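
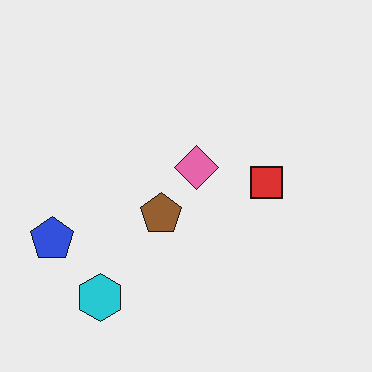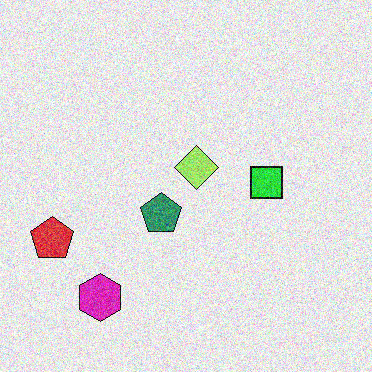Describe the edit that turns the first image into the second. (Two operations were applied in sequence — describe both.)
This is the original image degraded with moderate additive noise, then hue-shifted through roughly a third of the color wheel.

Random speckle covers the whole image, including the flat background. Every shape's color has rotated by the same amount around the hue wheel — a uniform hue shift.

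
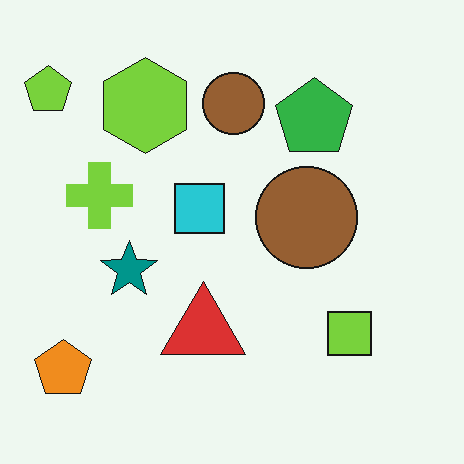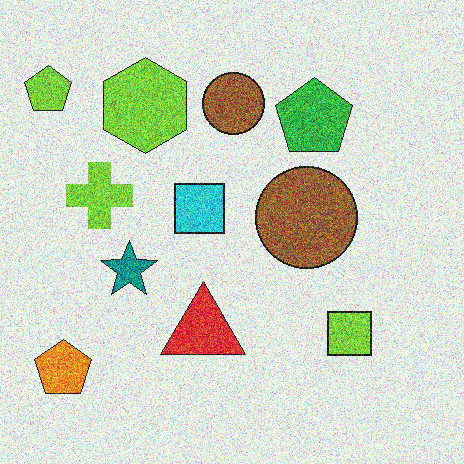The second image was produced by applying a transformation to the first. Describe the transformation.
It was degraded with strong gaussian noise.

Random speckle covers the whole image, including the flat background.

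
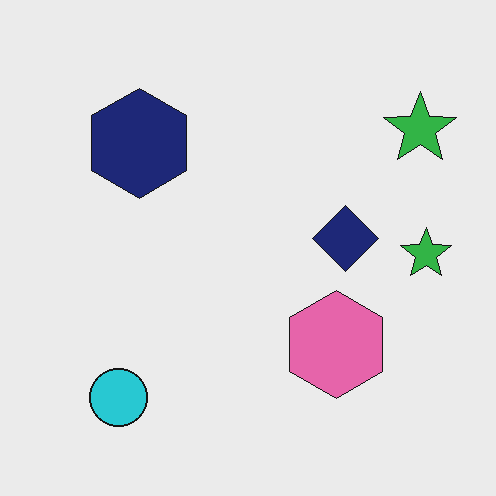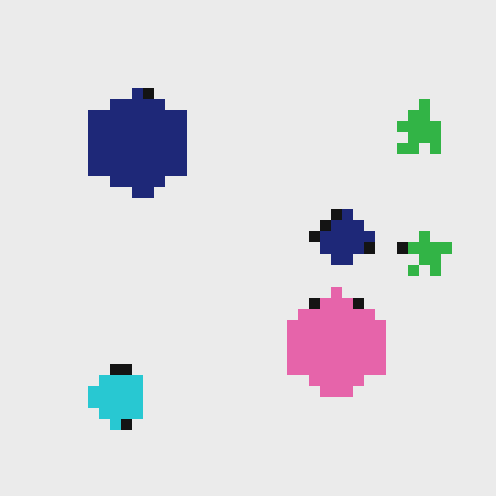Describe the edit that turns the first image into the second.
Coarsely pixelated.

Shapes are reduced to large square blocks; fine edges and outlines are lost — a downscale-then-upscale (mosaic) effect.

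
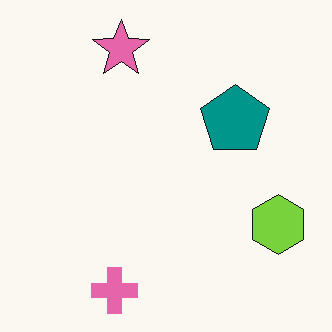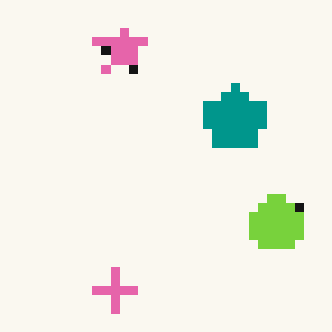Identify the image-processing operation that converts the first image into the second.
The transformation is: heavily pixelated into large blocks.

Shapes are reduced to large square blocks; fine edges and outlines are lost — a downscale-then-upscale (mosaic) effect.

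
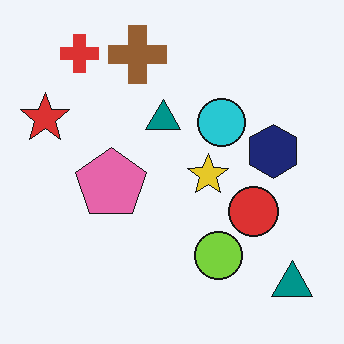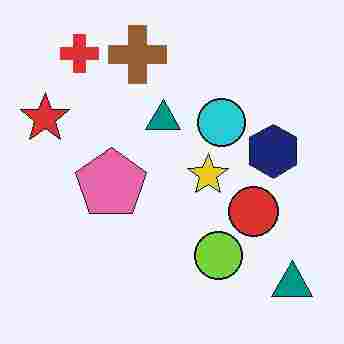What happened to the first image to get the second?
Heavily JPEG-compressed with obvious blocking artifacts.

Blocky 8×8 compression artifacts appear around shape edges and the flat background shows ringing — characteristic JPEG degradation.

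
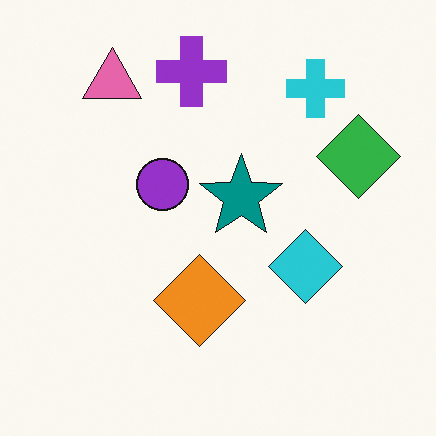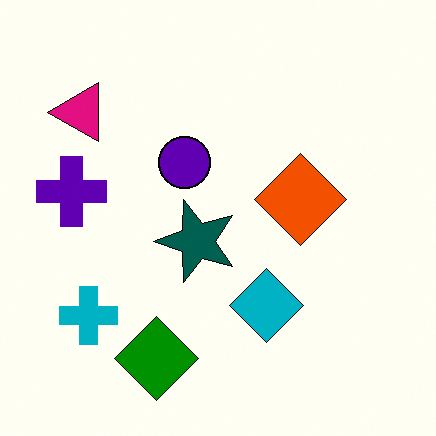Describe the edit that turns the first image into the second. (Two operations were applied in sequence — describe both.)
It was given much higher contrast, then transposed (reflected across the top-left ↔ bottom-right diagonal).

Tones are pushed away from mid-grey across the whole image — a global contrast change. Shapes have swapped their row and column positions — what was in the top-right is now in the bottom-left — a diagonal reflection.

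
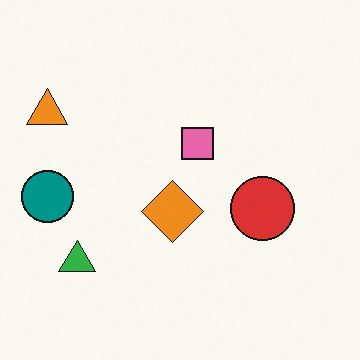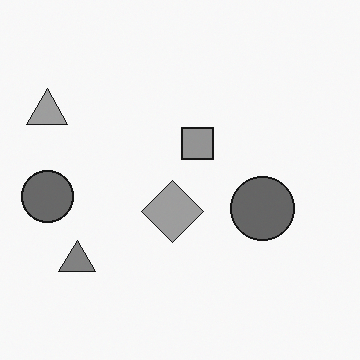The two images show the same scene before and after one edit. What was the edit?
The image was converted to grayscale.

All color is removed — every shape is now a shade of grey.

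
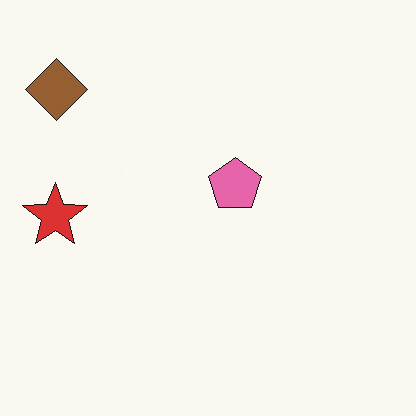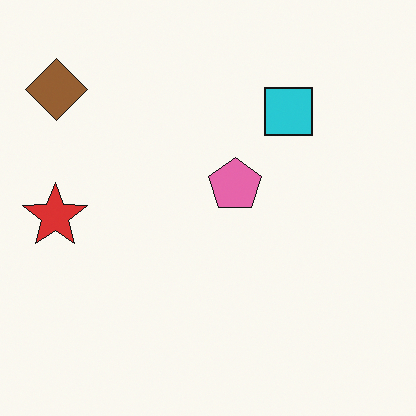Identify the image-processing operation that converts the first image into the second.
The transformation is: overlaid with an additional cyan square.

A cyan square appears in the second image that is absent from the first.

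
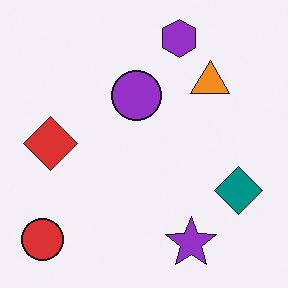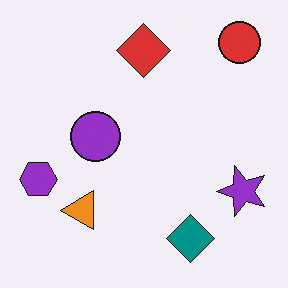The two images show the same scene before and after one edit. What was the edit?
The transformation is: transposed (reflected across the top-left ↔ bottom-right diagonal).

Shapes have swapped their row and column positions — what was in the top-right is now in the bottom-left — a diagonal reflection.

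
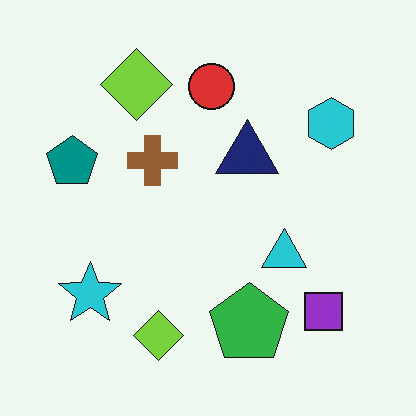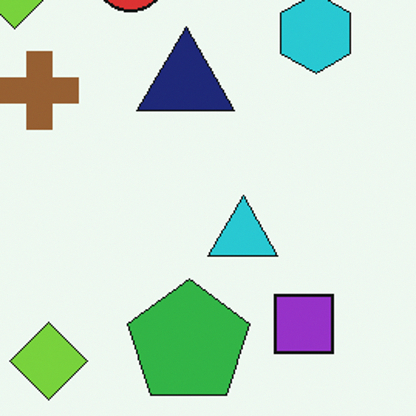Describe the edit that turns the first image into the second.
It was cropped to a modestly smaller region and rescaled.

The visible shapes are larger and the field of view is narrower; shapes near the original edges may be partly or wholly outside the frame — a crop-and-rescale.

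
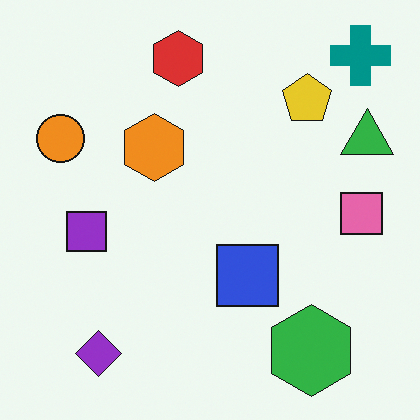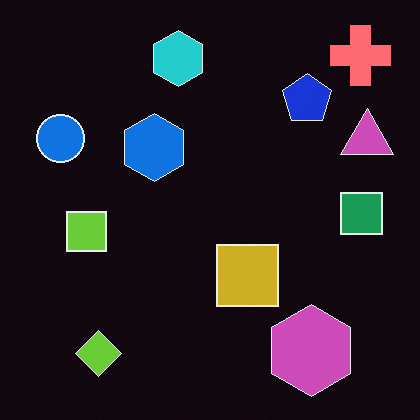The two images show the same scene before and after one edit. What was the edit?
The second image is the first color-inverted (negative).

The light background has become dark and every shape's color is its complement — a photographic negative.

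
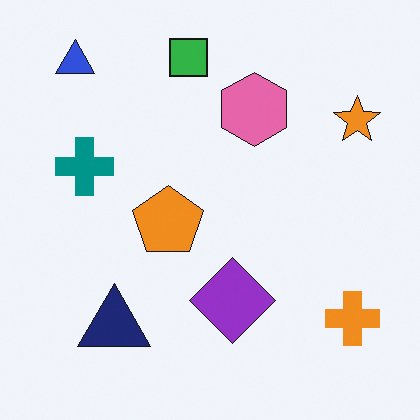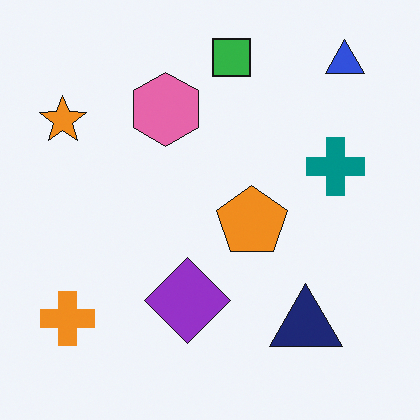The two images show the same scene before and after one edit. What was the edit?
Flipped horizontally (left ↔ right).

The orange star is in the top-right of the first image and the top-left of the second — shapes on opposite sides of the vertical midline have swapped in a mirror flip.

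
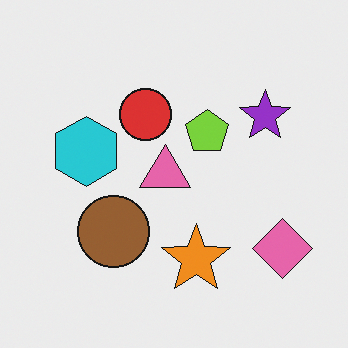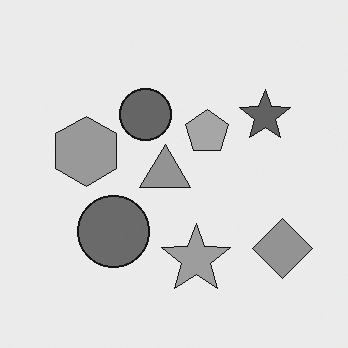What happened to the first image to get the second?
Converted to grayscale.

All color is removed — every shape is now a shade of grey.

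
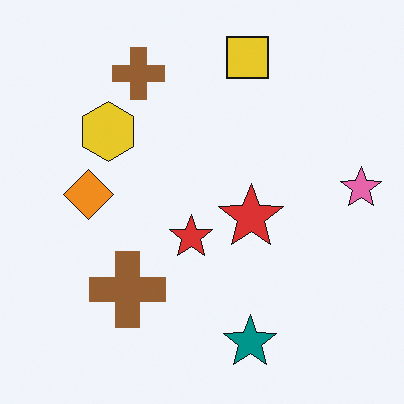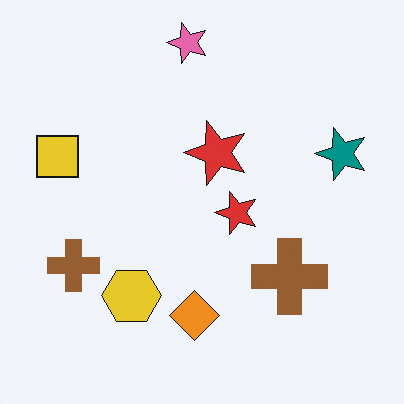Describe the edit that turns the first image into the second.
Rotated 90° counter-clockwise.

The pink star sits in the right of the first image and the top of the second — consistent with a whole-image 90° counter-clockwise rotation.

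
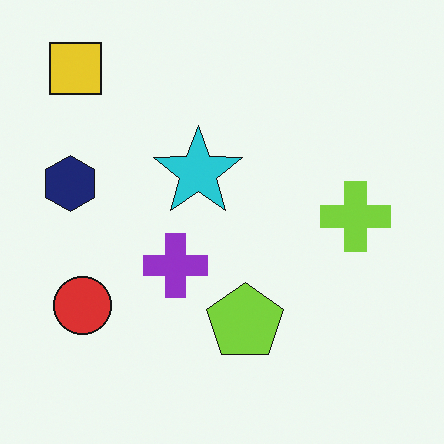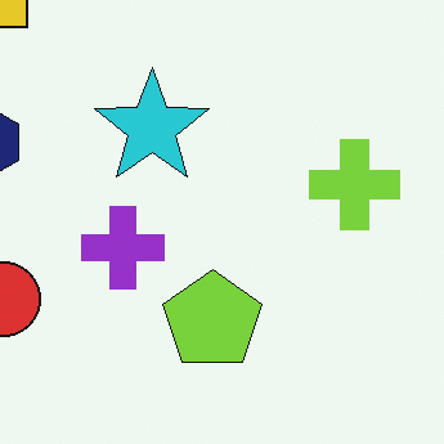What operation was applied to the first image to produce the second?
This is the original image cropped slightly and scaled back up.

The visible shapes are larger and the field of view is narrower; shapes near the original edges may be partly or wholly outside the frame — a crop-and-rescale.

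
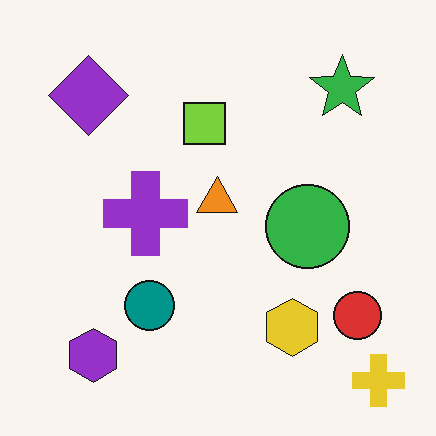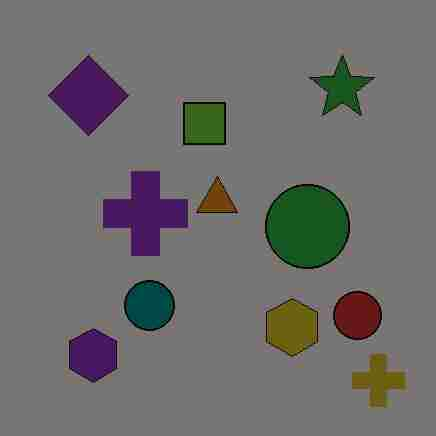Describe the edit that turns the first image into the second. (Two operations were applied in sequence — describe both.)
This is the original image substantially darkened, then degraded with heavy JPEG compression.

Every pixel — background and shapes alike — is uniformly darkened. Blocky 8×8 compression artifacts appear around shape edges and the flat background shows ringing — characteristic JPEG degradation.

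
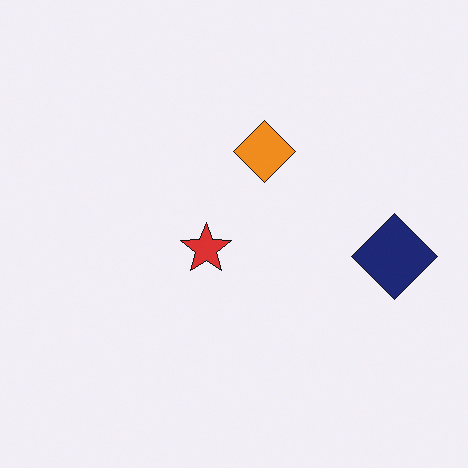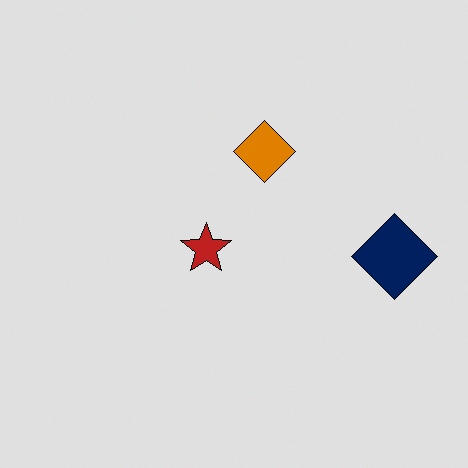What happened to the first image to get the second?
This is the original image moderately posterized.

Each flat color has snapped to a coarser quantized level — most visibly, the near-white background has dropped to a flat grey.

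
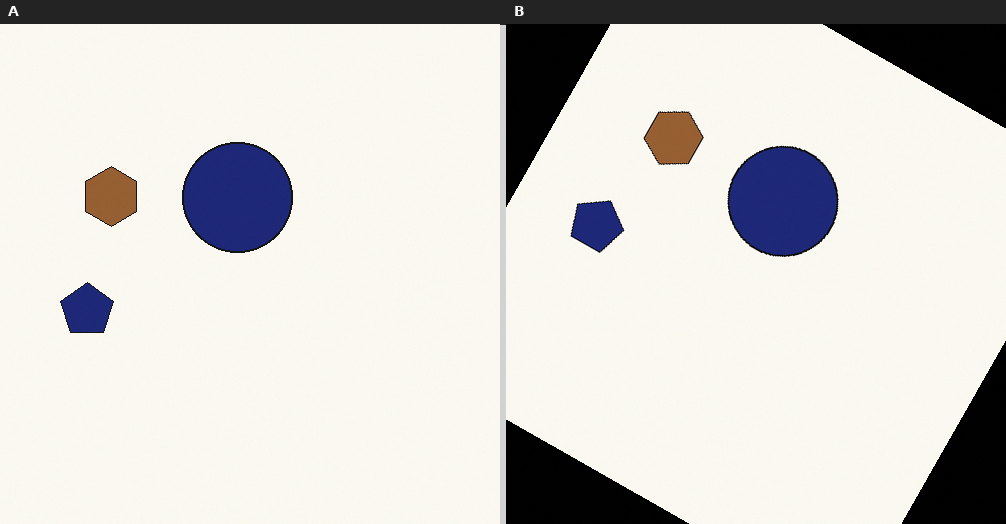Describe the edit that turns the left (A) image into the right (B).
This is the original image rotated clockwise by a moderate amount.

Every shape is tilted by the same angle and the image corners show triangular fill wedges — a whole-image rotation by a non-right angle.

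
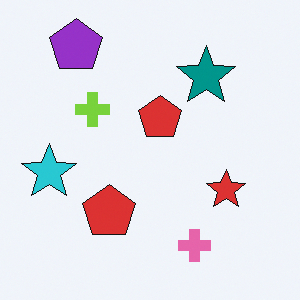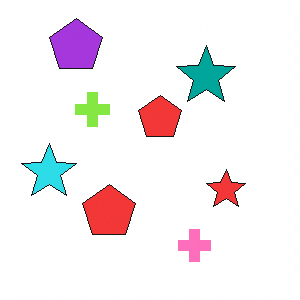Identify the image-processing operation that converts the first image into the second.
The second image is the first brightened a little.

Every pixel — background and shapes alike — is uniformly brightened.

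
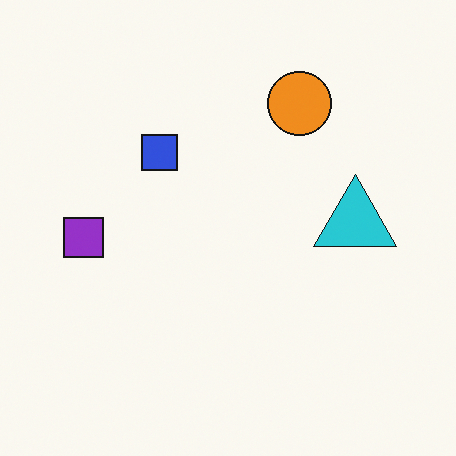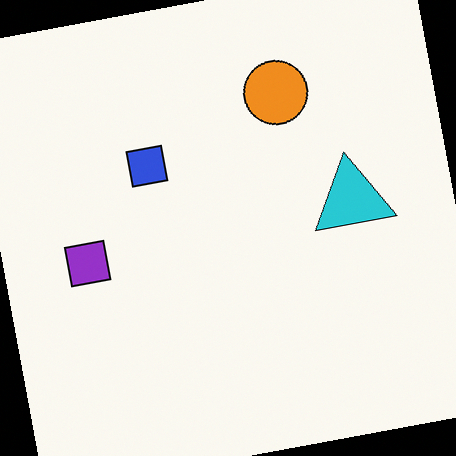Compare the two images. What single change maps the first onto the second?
Rotated counter-clockwise by a slight angle.

Every shape is tilted by the same angle and the image corners show triangular fill wedges — a whole-image rotation by a non-right angle.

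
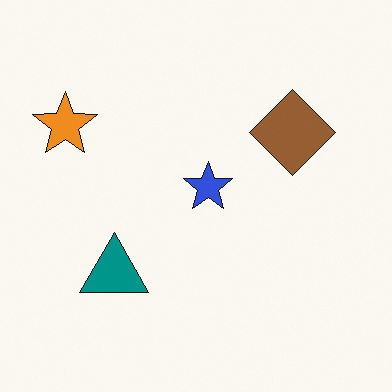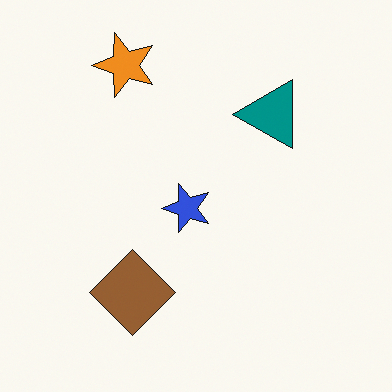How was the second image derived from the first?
The image was transposed (reflected across the top-left ↔ bottom-right diagonal).

Shapes have swapped their row and column positions — what was in the top-right is now in the bottom-left — a diagonal reflection.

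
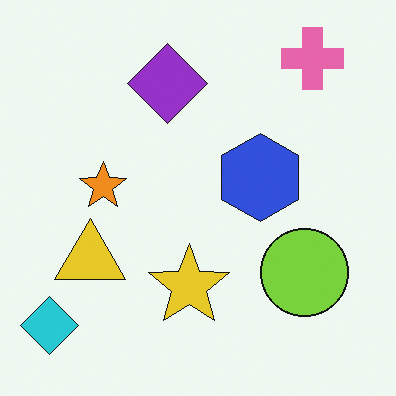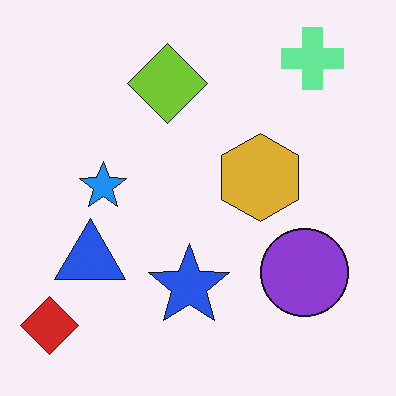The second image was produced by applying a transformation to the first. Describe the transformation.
This is the original image hue-shifted through roughly half the color wheel.

Every shape's color has rotated by the same amount around the hue wheel — a uniform hue shift.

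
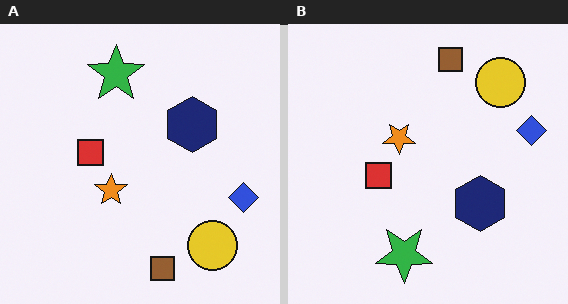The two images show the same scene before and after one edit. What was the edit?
The right (B) image is the left (A) flipped vertically (top ↔ bottom).

The brown square is in the bottom of the left (A) image and the top of the right (B) — shapes on opposite sides of the horizontal midline have swapped in a mirror flip.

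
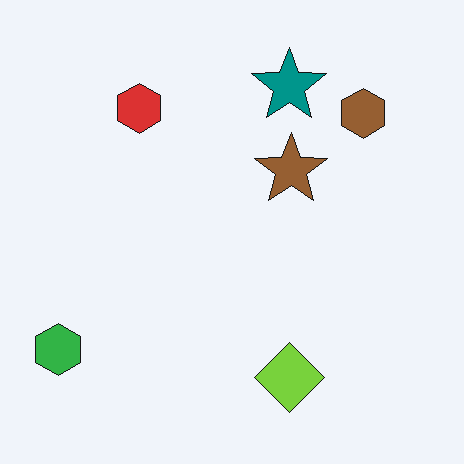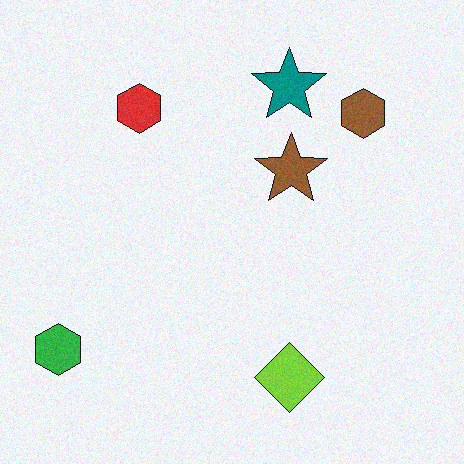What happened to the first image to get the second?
This is the original image degraded with a light layer of grain.

Random speckle covers the whole image, including the flat background.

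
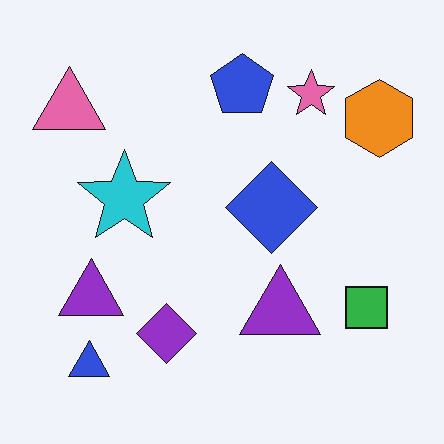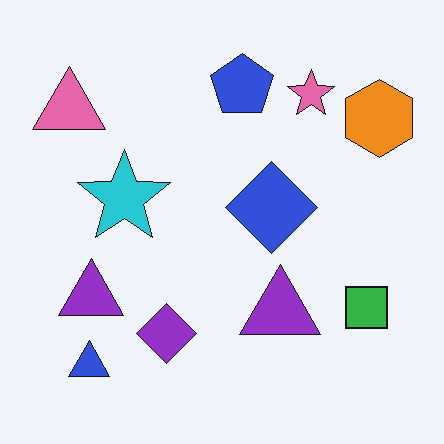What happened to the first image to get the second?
The second image is the first given moderate JPEG compression.

Blocky 8×8 compression artifacts appear around shape edges and the flat background shows ringing — characteristic JPEG degradation.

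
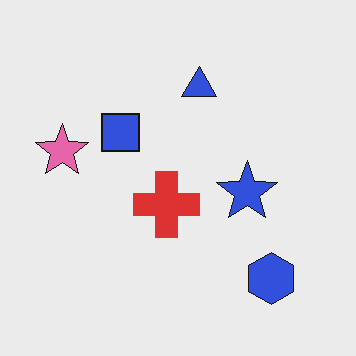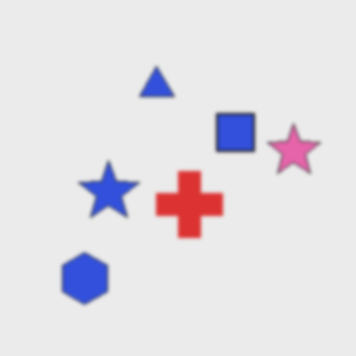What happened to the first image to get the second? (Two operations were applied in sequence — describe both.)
The second image is the first given a subtle gaussian blur, then flipped horizontally (left ↔ right).

Shape edges and outlines are uniformly softened across the whole image. The pink star is in the left of the first image and the right of the second — shapes on opposite sides of the vertical midline have swapped in a mirror flip.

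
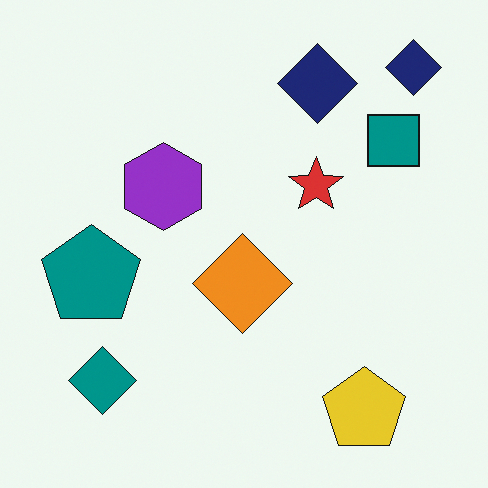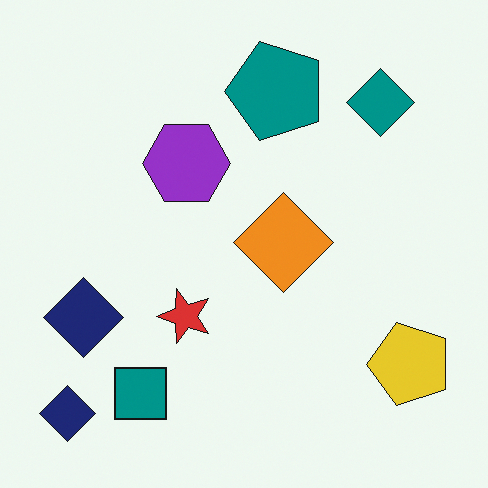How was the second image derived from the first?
The transformation is: transposed (reflected across the top-left ↔ bottom-right diagonal).

Shapes have swapped their row and column positions — what was in the top-right is now in the bottom-left — a diagonal reflection.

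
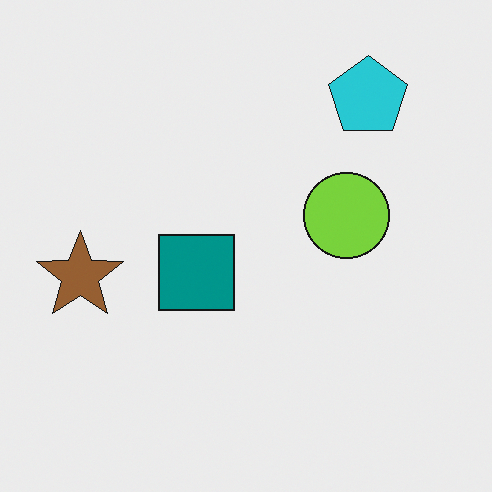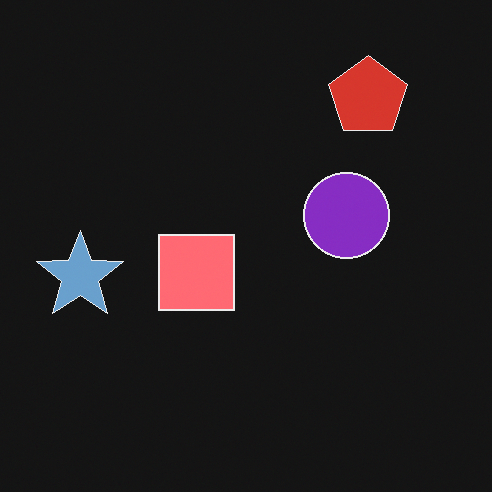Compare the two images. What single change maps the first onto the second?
The second image is the first color-inverted (negative).

The light background has become dark and every shape's color is its complement — a photographic negative.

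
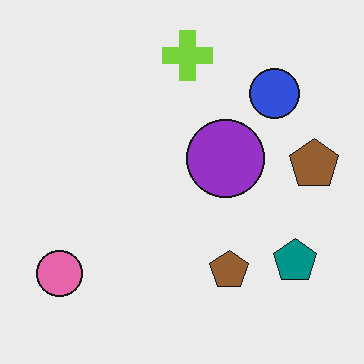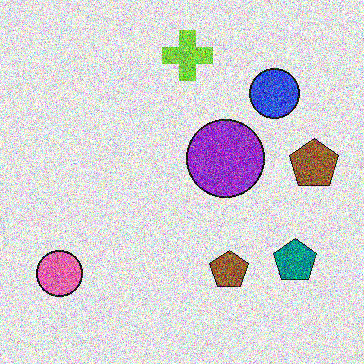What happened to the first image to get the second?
This is the original image degraded with strong gaussian noise.

Random speckle covers the whole image, including the flat background.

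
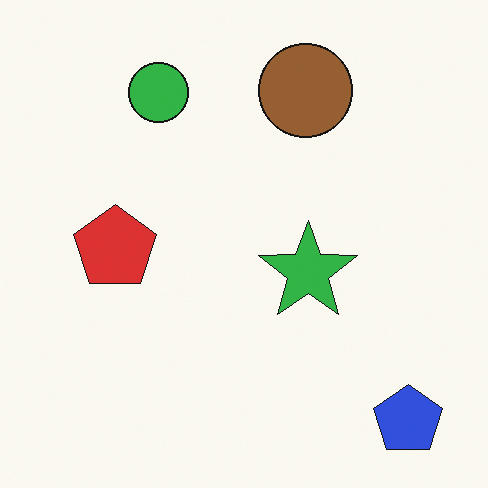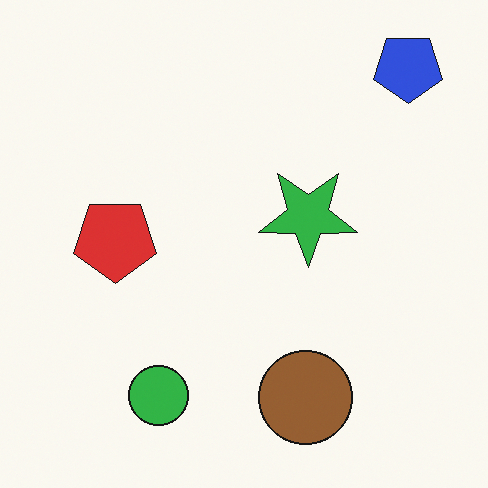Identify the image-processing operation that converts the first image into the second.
It was flipped vertically (top ↔ bottom).

The blue pentagon is in the bottom-right of the first image and the top-right of the second — shapes on opposite sides of the horizontal midline have swapped in a mirror flip.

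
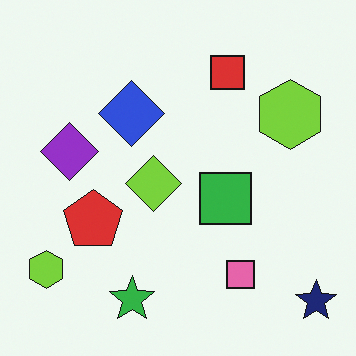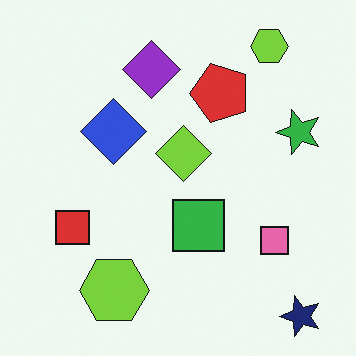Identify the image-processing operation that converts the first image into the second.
The image was transposed (reflected across the top-left ↔ bottom-right diagonal).

Shapes have swapped their row and column positions — what was in the top-right is now in the bottom-left — a diagonal reflection.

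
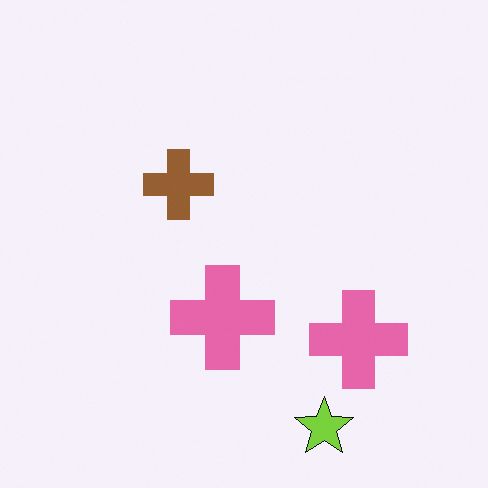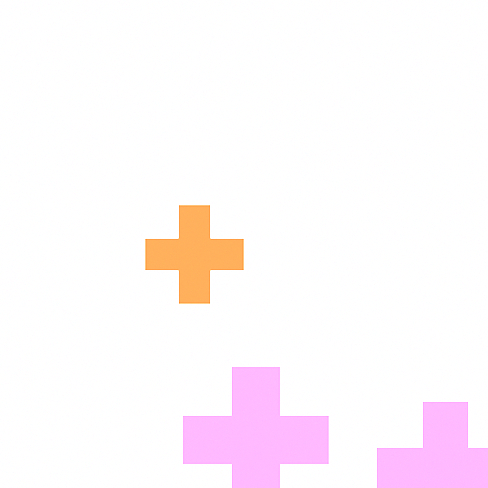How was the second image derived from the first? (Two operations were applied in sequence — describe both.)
Cropped slightly and scaled back up, then substantially brightened.

The visible shapes are larger and the field of view is narrower; shapes near the original edges may be partly or wholly outside the frame — a crop-and-rescale. Every pixel — background and shapes alike — is uniformly brightened.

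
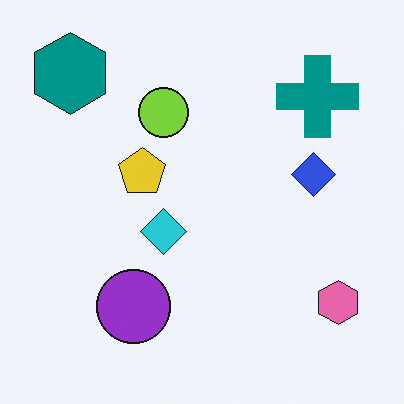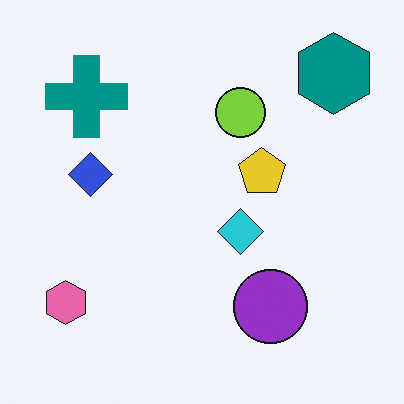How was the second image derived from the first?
The transformation is: flipped horizontally (left ↔ right).

The pink hexagon is in the bottom-right of the first image and the bottom-left of the second — shapes on opposite sides of the vertical midline have swapped in a mirror flip.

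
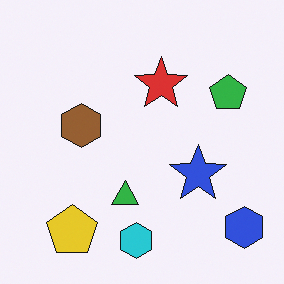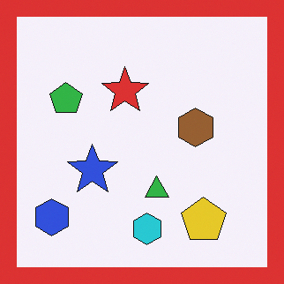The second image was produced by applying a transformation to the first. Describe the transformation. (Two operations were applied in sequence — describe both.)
This is the original image flipped horizontally (left ↔ right), then framed with a red border.

The blue hexagon is in the bottom-right of the first image and the bottom-left of the second — shapes on opposite sides of the vertical midline have swapped in a mirror flip. A solid red frame runs around the edge of the second image, with the content slightly shrunk inside it.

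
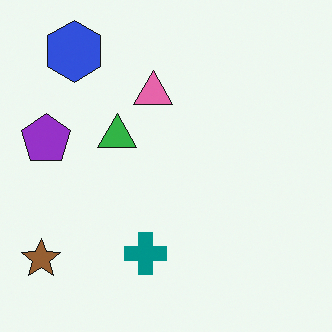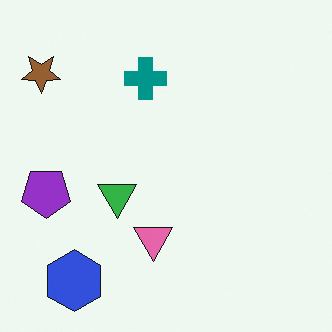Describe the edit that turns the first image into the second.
The image was flipped vertically (top ↔ bottom).

The blue hexagon is in the top-left of the first image and the bottom-left of the second — shapes on opposite sides of the horizontal midline have swapped in a mirror flip.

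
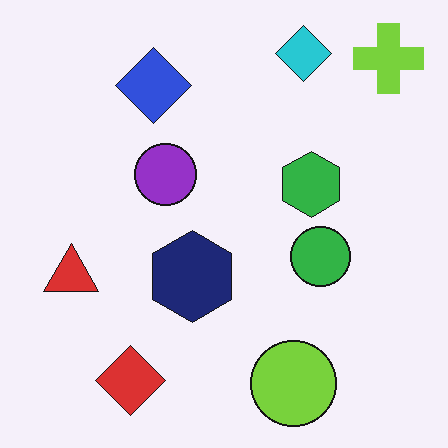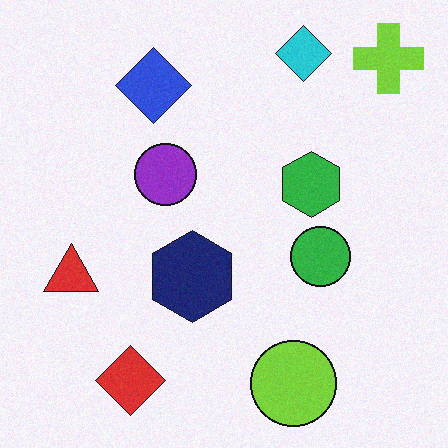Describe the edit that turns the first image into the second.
It was degraded with subtle gaussian noise.

Random speckle covers the whole image, including the flat background.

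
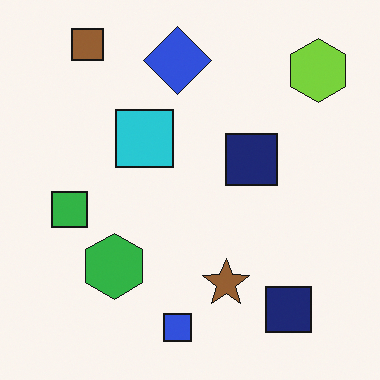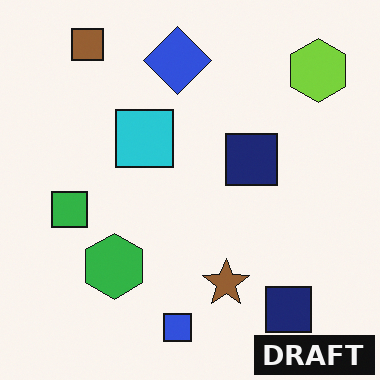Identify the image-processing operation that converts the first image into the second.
The transformation is: watermarked with the text "DRAFT" in the lower-right corner.

A dark label reading "DRAFT" appears in the lower-right corner.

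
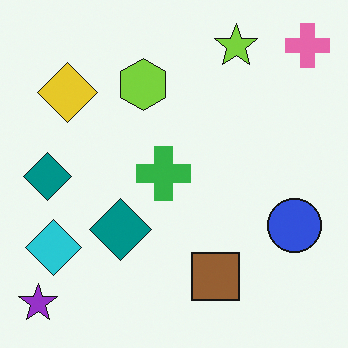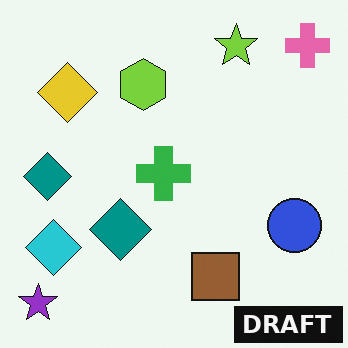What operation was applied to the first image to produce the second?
The transformation is: watermarked with the text "DRAFT" in the lower-right corner.

A dark label reading "DRAFT" appears in the lower-right corner.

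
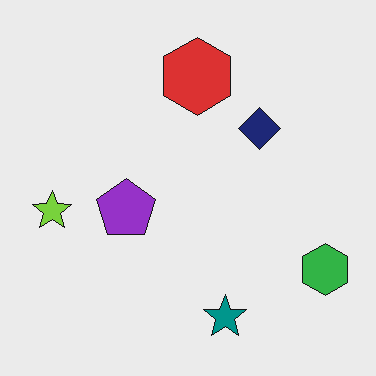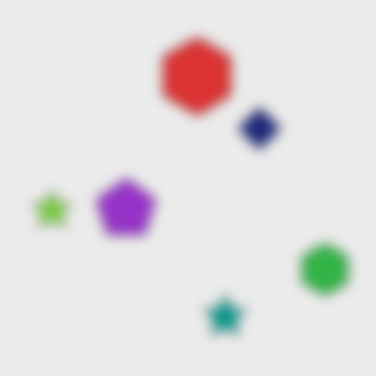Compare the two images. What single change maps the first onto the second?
Heavily blurred.

Shape edges and outlines are uniformly softened across the whole image.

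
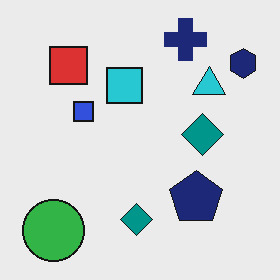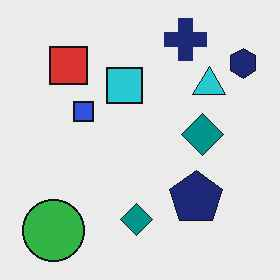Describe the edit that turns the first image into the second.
The image was JPEG-compressed with visible artifacts.

Blocky 8×8 compression artifacts appear around shape edges and the flat background shows ringing — characteristic JPEG degradation.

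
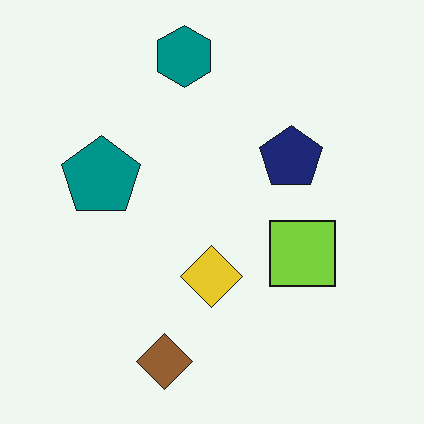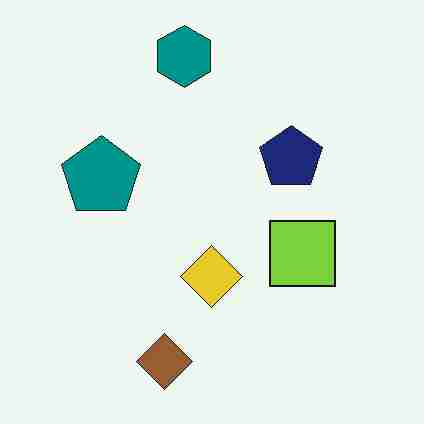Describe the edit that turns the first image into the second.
The transformation is: degraded with heavy JPEG compression.

Blocky 8×8 compression artifacts appear around shape edges and the flat background shows ringing — characteristic JPEG degradation.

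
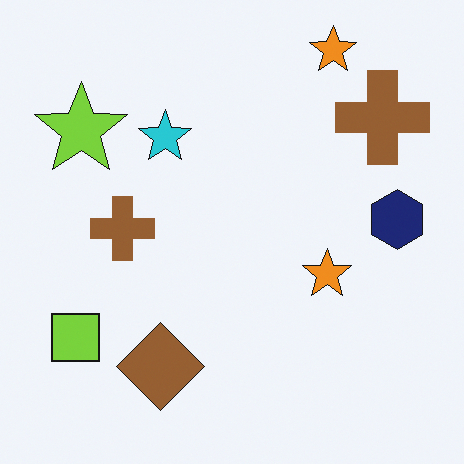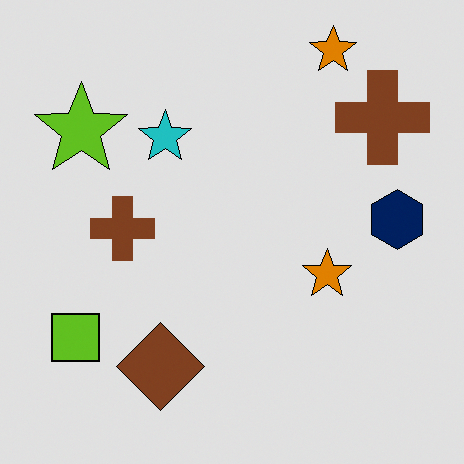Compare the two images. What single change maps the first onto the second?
It was posterized to a reduced palette.

Each flat color has snapped to a coarser quantized level — most visibly, the near-white background has dropped to a flat grey.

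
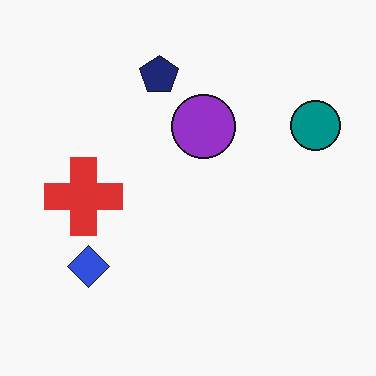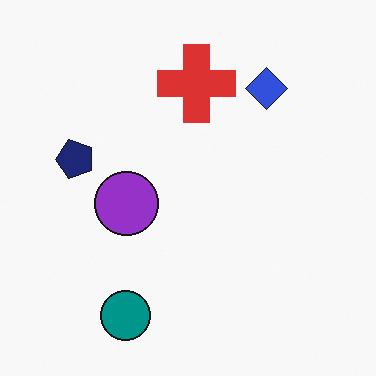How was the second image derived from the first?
It was transposed (reflected across the top-left ↔ bottom-right diagonal).

Shapes have swapped their row and column positions — what was in the top-right is now in the bottom-left — a diagonal reflection.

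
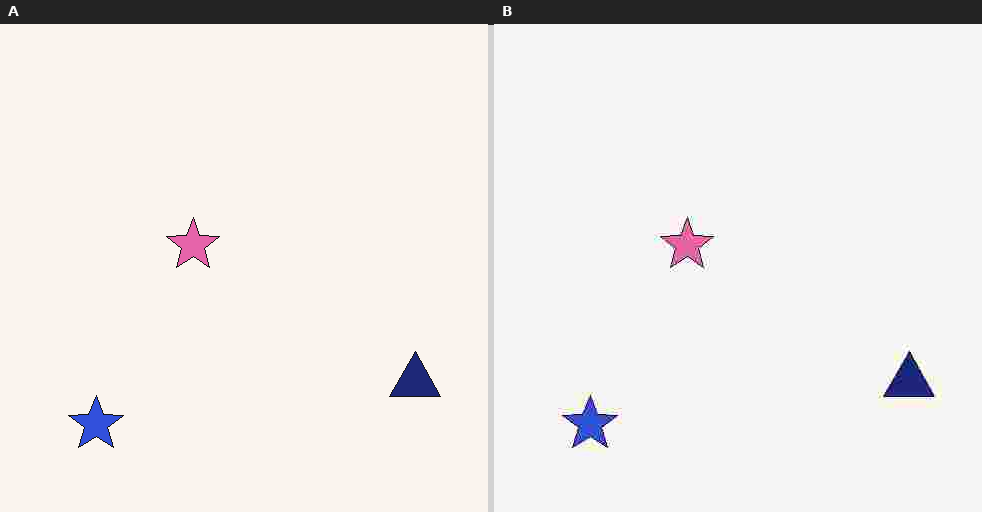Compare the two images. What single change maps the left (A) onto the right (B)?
The image was degraded with heavy JPEG compression.

Blocky 8×8 compression artifacts appear around shape edges and the flat background shows ringing — characteristic JPEG degradation.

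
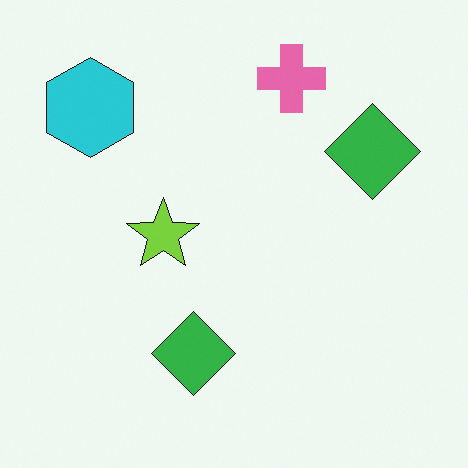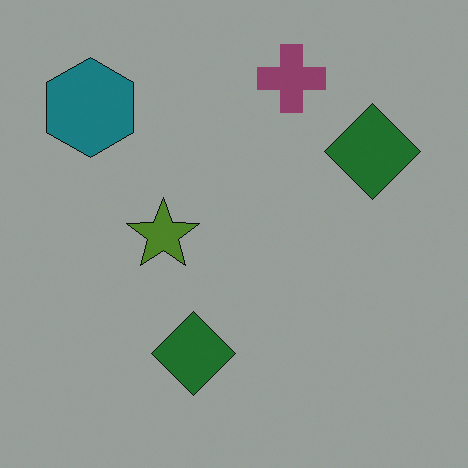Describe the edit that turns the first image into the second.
This is the original image noticeably darkened.

Every pixel — background and shapes alike — is uniformly darkened.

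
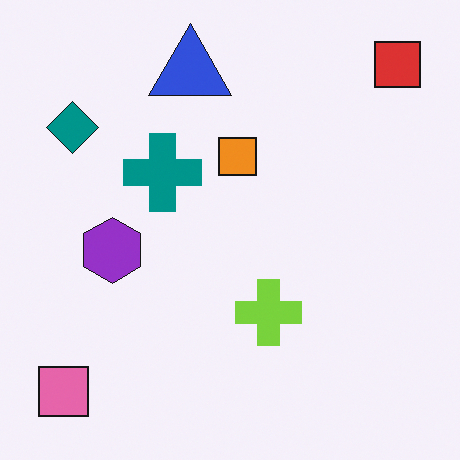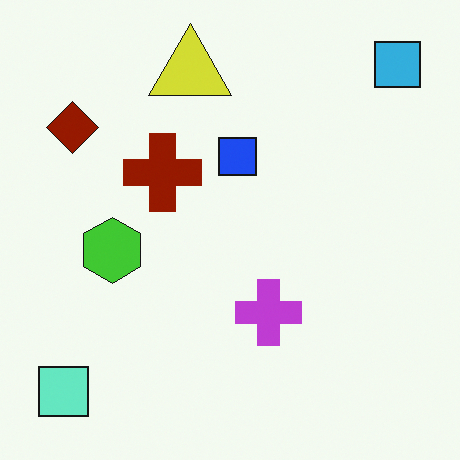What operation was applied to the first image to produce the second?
It was hue-shifted by a large amount.

Every shape's color has rotated by the same amount around the hue wheel — a uniform hue shift.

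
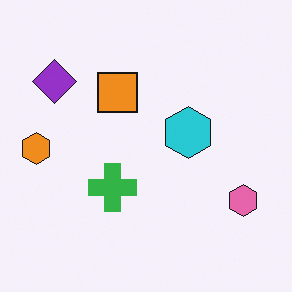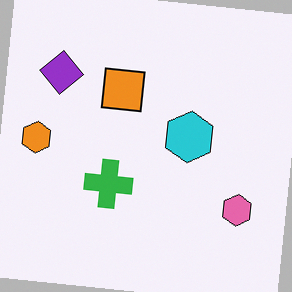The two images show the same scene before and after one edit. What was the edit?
This is the original image rotated clockwise by a small amount.

Every shape is tilted by the same angle and the image corners show triangular fill wedges — a whole-image rotation by a non-right angle.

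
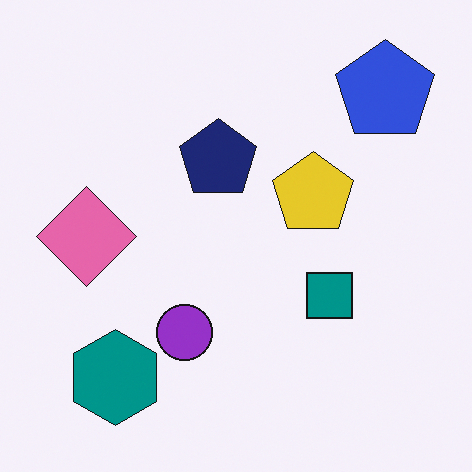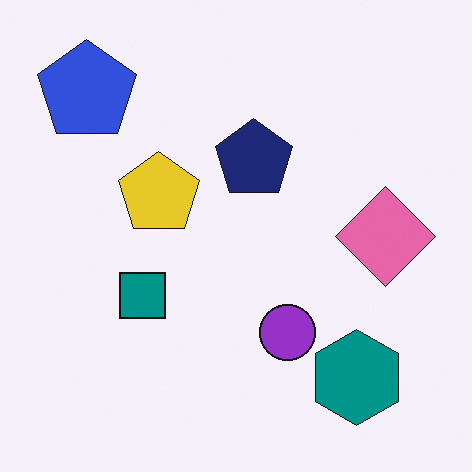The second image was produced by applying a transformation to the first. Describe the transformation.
The image was flipped horizontally (left ↔ right).

The pink diamond is in the left of the first image and the right of the second — shapes on opposite sides of the vertical midline have swapped in a mirror flip.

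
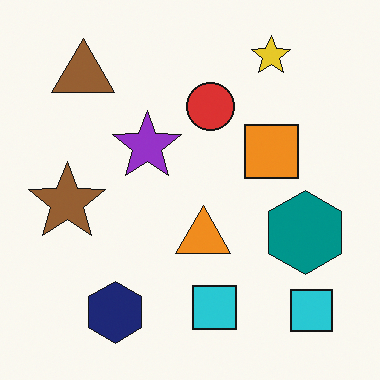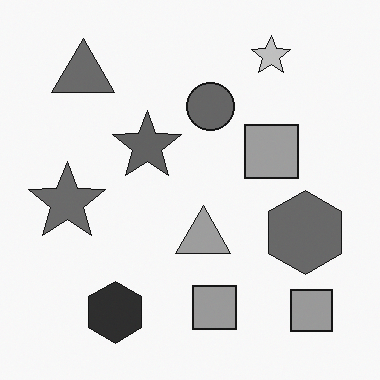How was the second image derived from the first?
The image was converted to grayscale.

All color is removed — every shape is now a shade of grey.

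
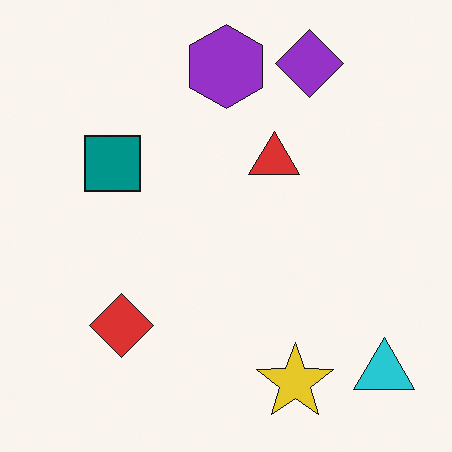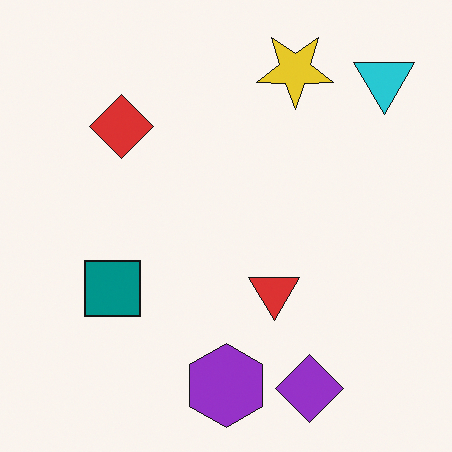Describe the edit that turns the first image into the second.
Flipped vertically (top ↔ bottom).

The purple diamond is in the top-right of the first image and the bottom-right of the second — shapes on opposite sides of the horizontal midline have swapped in a mirror flip.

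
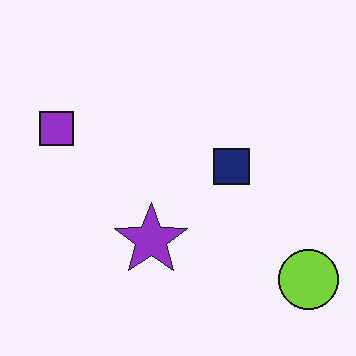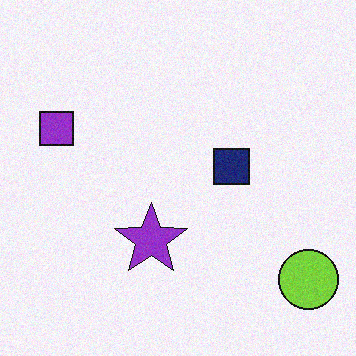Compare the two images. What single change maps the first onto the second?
This is the original image degraded with a light layer of grain.

Random speckle covers the whole image, including the flat background.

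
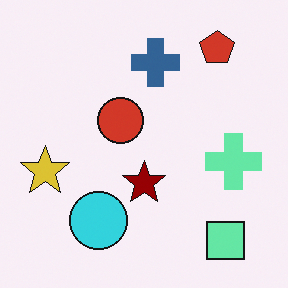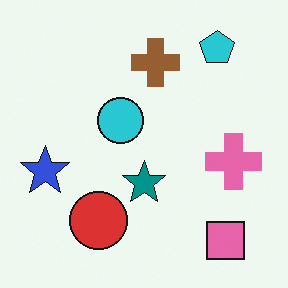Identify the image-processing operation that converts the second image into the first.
This is the original image hue-shifted through roughly half the color wheel.

Every shape's color has rotated by the same amount around the hue wheel — a uniform hue shift.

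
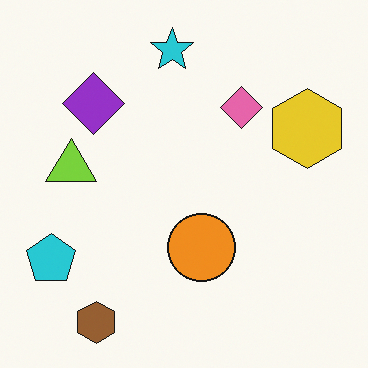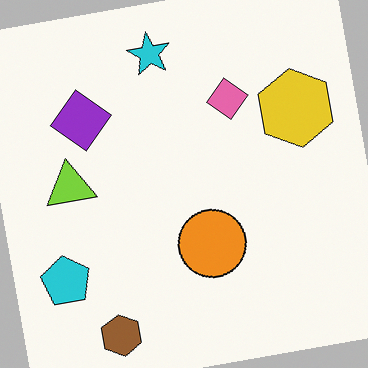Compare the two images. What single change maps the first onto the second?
It was rotated counter-clockwise by a few degrees.

Every shape is tilted by the same angle and the image corners show triangular fill wedges — a whole-image rotation by a non-right angle.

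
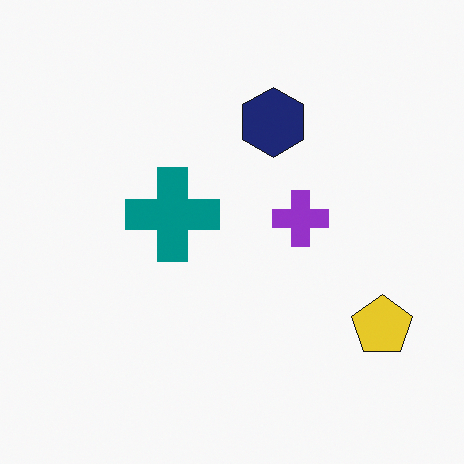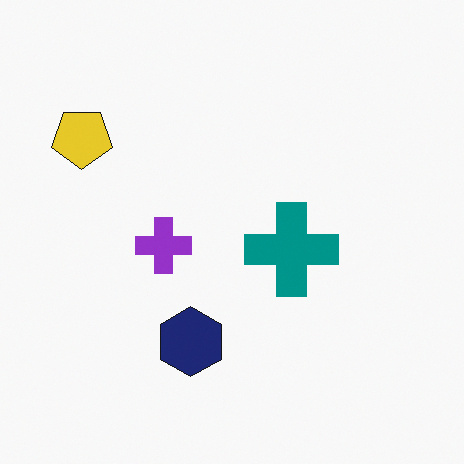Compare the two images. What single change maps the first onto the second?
Rotated 180°.

The yellow pentagon sits in the bottom-right of the first image and the top-left of the second — consistent with a whole-image 180° rotation.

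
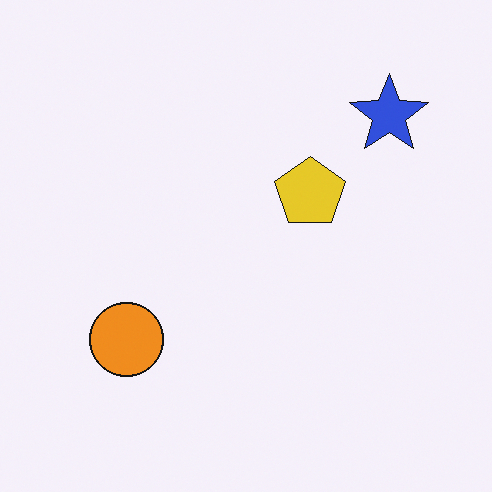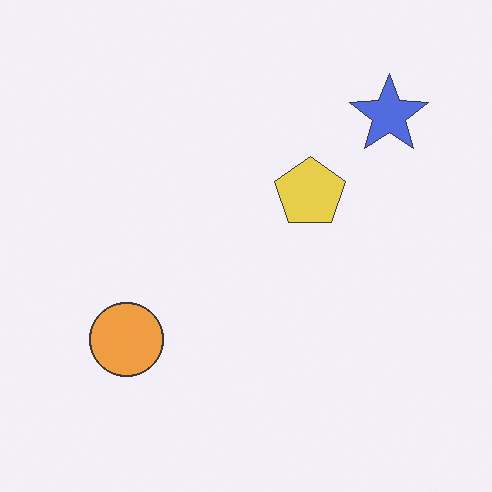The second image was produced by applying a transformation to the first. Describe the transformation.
The second image is the first given slightly reduced contrast.

Tones are pushed toward mid-grey across the whole image — a global contrast change.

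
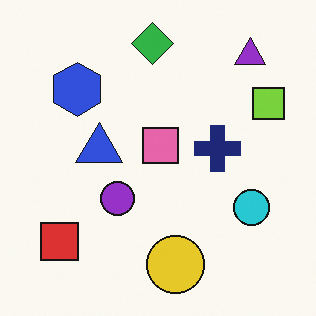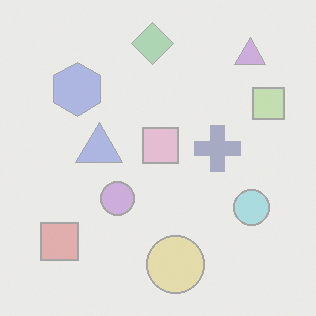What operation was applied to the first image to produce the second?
Washed out (contrast reduced).

Tones are pushed toward mid-grey across the whole image — a global contrast change.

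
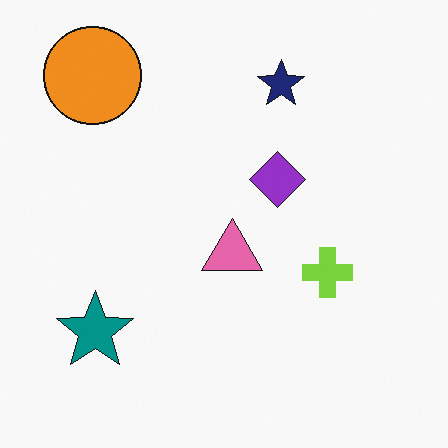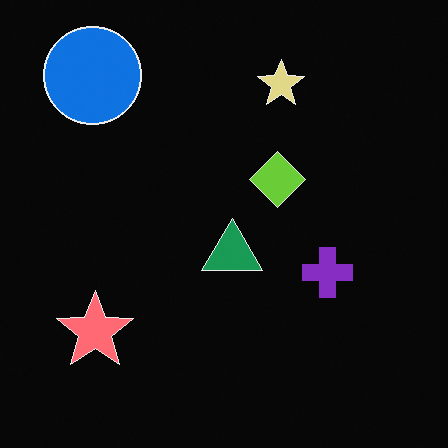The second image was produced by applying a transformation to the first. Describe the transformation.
The second image is the first color-inverted (negative).

The light background has become dark and every shape's color is its complement — a photographic negative.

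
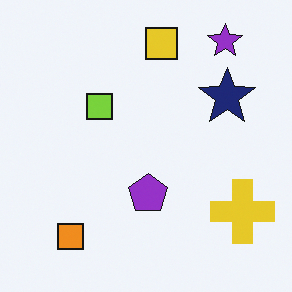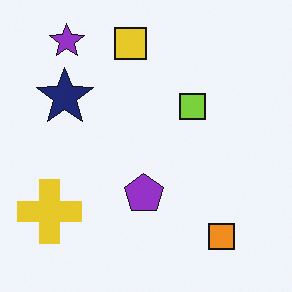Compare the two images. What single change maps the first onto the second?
The second image is the first flipped horizontally (left ↔ right).

The yellow cross is in the bottom-right of the first image and the bottom-left of the second — shapes on opposite sides of the vertical midline have swapped in a mirror flip.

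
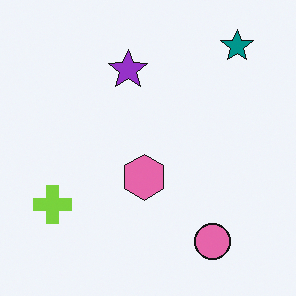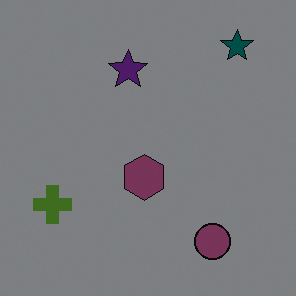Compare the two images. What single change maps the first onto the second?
The transformation is: noticeably darkened.

Every pixel — background and shapes alike — is uniformly darkened.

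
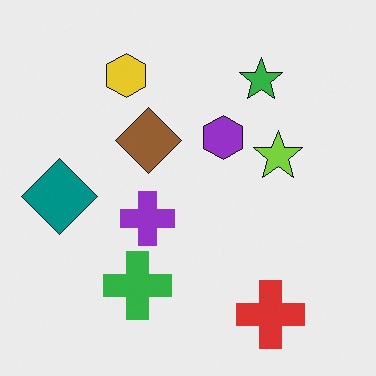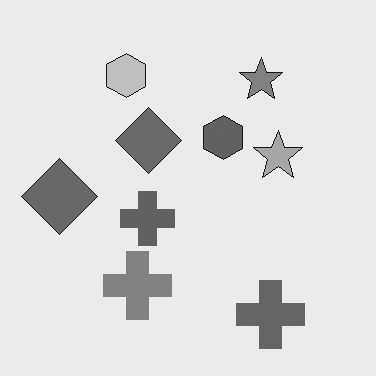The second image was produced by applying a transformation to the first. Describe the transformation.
Converted to grayscale.

All color is removed — every shape is now a shade of grey.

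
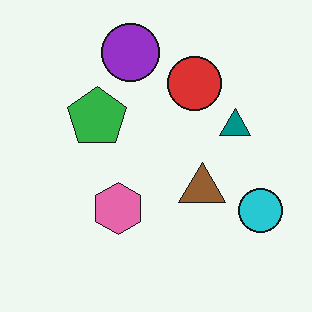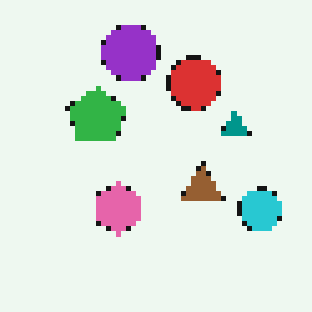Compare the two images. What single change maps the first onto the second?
It was lightly pixelated (a mild mosaic effect).

Shapes are reduced to large square blocks; fine edges and outlines are lost — a downscale-then-upscale (mosaic) effect.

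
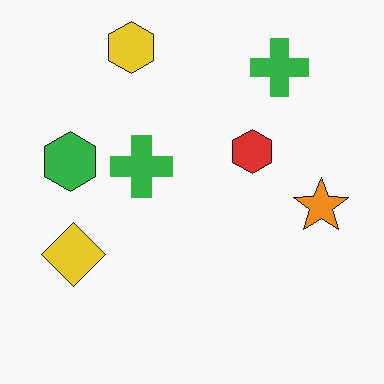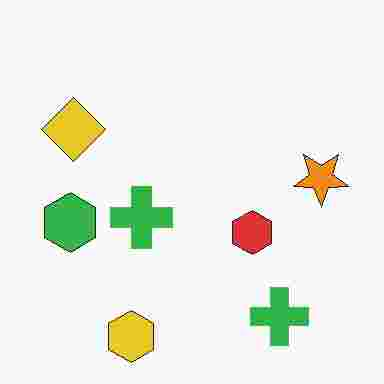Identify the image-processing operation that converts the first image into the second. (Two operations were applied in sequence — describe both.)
The transformation is: heavily JPEG-compressed with obvious blocking artifacts, then flipped vertically (top ↔ bottom).

Blocky 8×8 compression artifacts appear around shape edges and the flat background shows ringing — characteristic JPEG degradation. The yellow hexagon is in the top of the first image and the bottom of the second — shapes on opposite sides of the horizontal midline have swapped in a mirror flip.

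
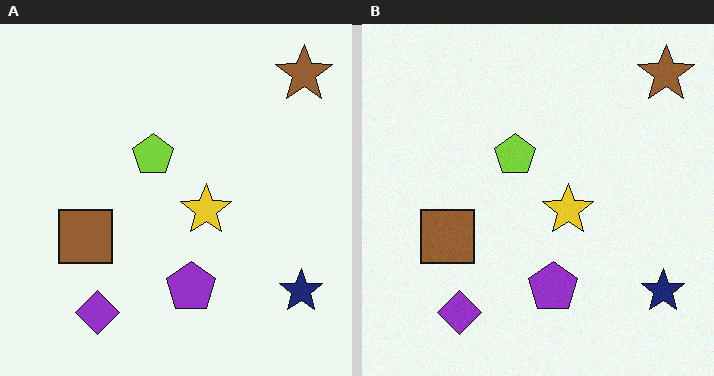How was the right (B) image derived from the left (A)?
The image was degraded with subtle gaussian noise.

Random speckle covers the whole image, including the flat background.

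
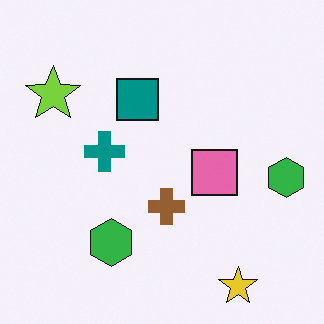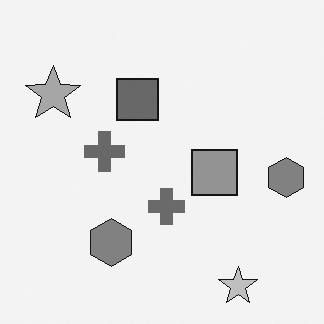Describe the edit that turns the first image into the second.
The transformation is: converted to grayscale.

All color is removed — every shape is now a shade of grey.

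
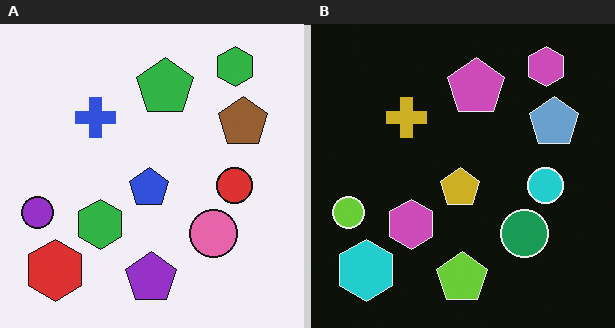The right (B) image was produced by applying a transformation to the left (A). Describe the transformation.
Color-inverted (negative).

The light background has become dark and every shape's color is its complement — a photographic negative.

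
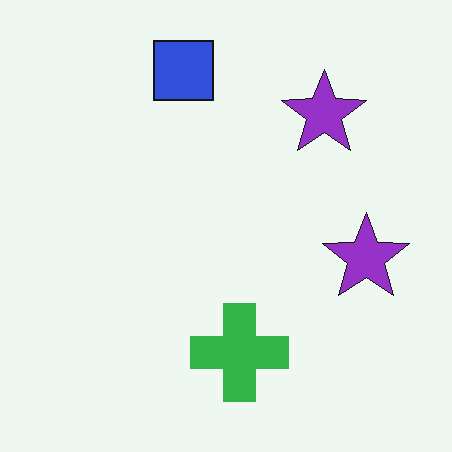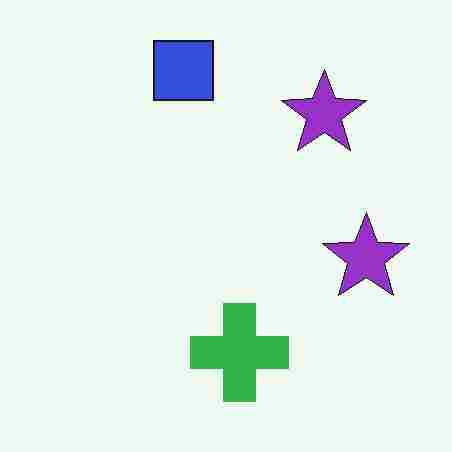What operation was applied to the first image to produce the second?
The second image is the first degraded with heavy JPEG compression.

Blocky 8×8 compression artifacts appear around shape edges and the flat background shows ringing — characteristic JPEG degradation.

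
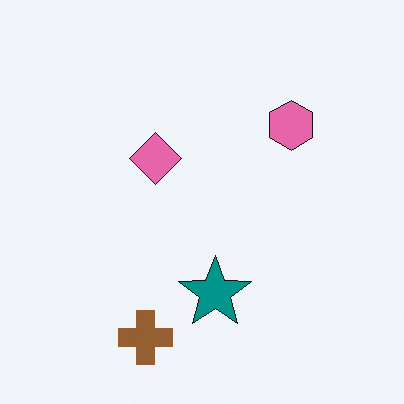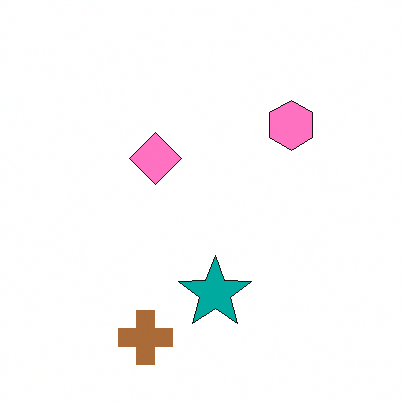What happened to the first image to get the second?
The transformation is: brightened a little.

Every pixel — background and shapes alike — is uniformly brightened.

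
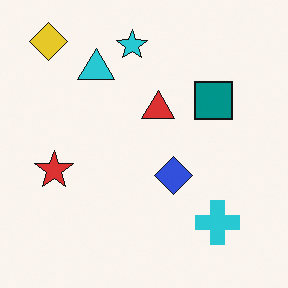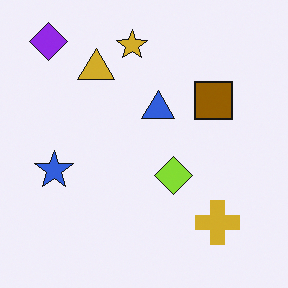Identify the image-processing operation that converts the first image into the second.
Hue-shifted through roughly half the color wheel.

Every shape's color has rotated by the same amount around the hue wheel — a uniform hue shift.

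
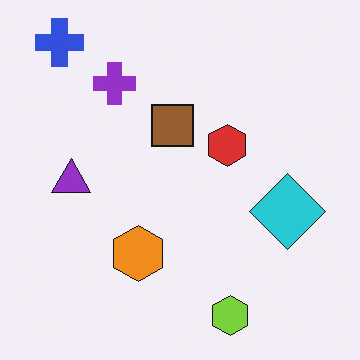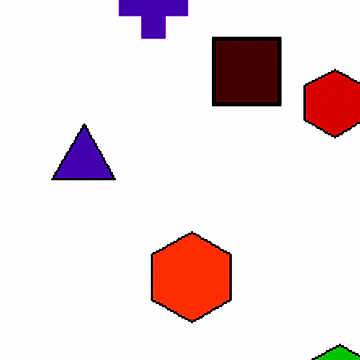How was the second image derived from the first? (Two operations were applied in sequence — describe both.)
The image was cropped to a modestly smaller region and rescaled, then given much higher contrast.

The visible shapes are larger and the field of view is narrower; shapes near the original edges may be partly or wholly outside the frame — a crop-and-rescale. Tones are pushed away from mid-grey across the whole image — a global contrast change.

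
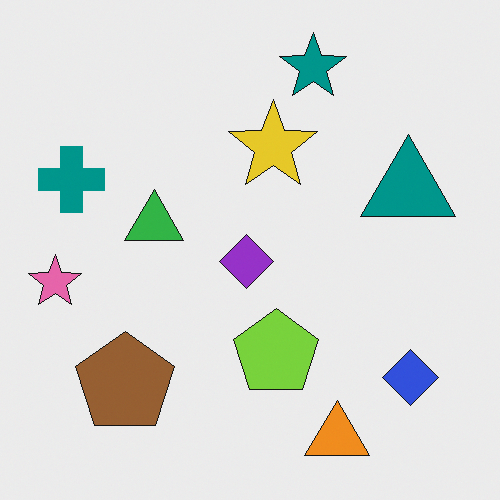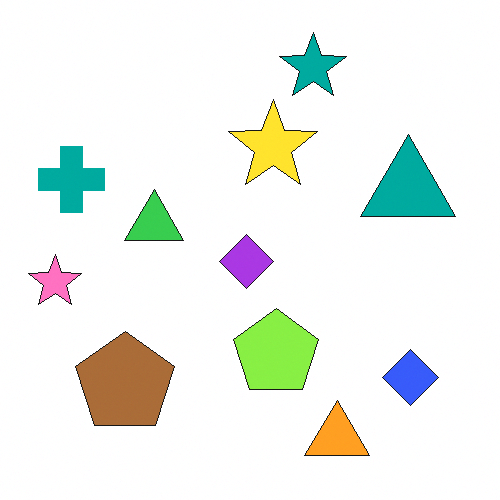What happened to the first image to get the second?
The second image is the first brightened a little.

Every pixel — background and shapes alike — is uniformly brightened.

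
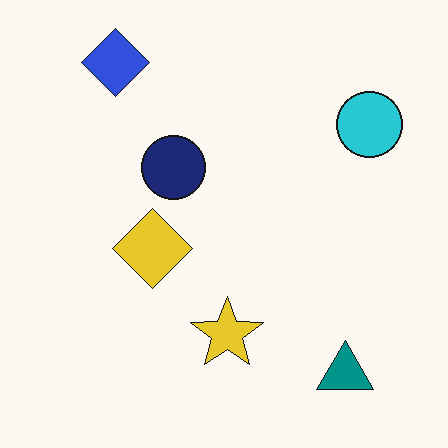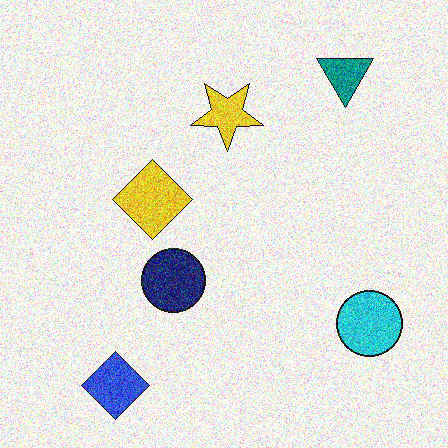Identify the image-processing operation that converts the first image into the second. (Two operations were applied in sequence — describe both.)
This is the original image degraded with strong gaussian noise, then flipped vertically (top ↔ bottom).

Random speckle covers the whole image, including the flat background. The blue diamond is in the top-left of the first image and the bottom-left of the second — shapes on opposite sides of the horizontal midline have swapped in a mirror flip.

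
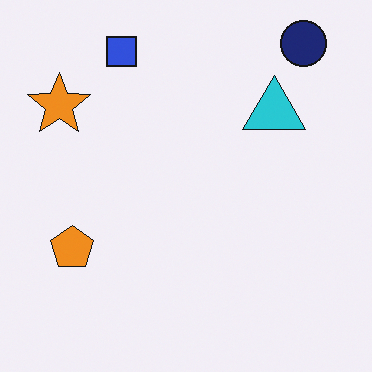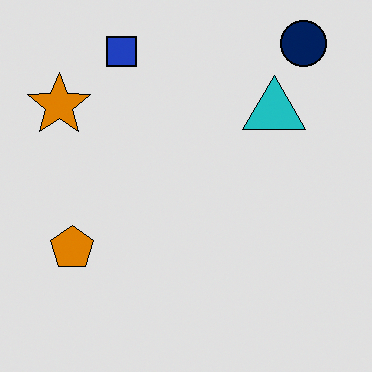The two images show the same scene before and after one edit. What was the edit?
The second image is the first posterized to a reduced palette.

Each flat color has snapped to a coarser quantized level — most visibly, the near-white background has dropped to a flat grey.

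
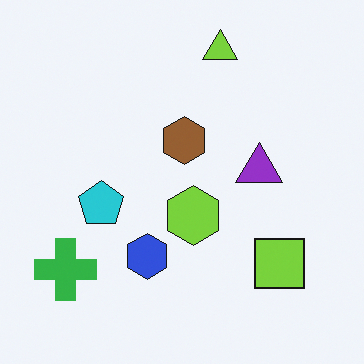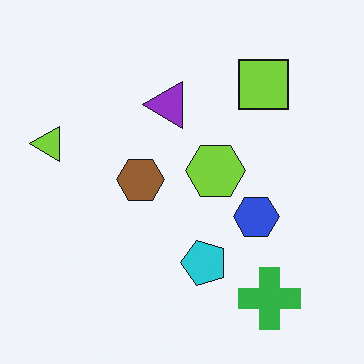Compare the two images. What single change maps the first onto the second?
This is the original image rotated 90° counter-clockwise.

The green cross sits in the bottom-left of the first image and the bottom-right of the second — consistent with a whole-image 90° counter-clockwise rotation.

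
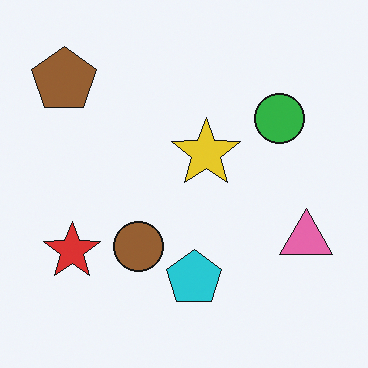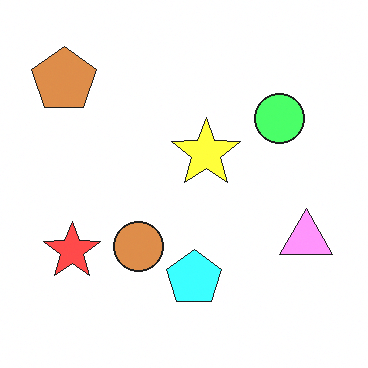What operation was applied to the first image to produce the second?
The image was substantially brightened.

Every pixel — background and shapes alike — is uniformly brightened.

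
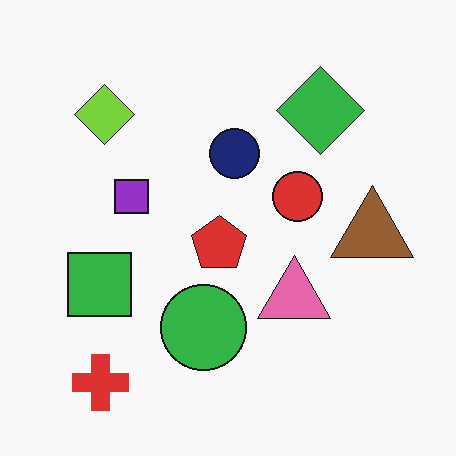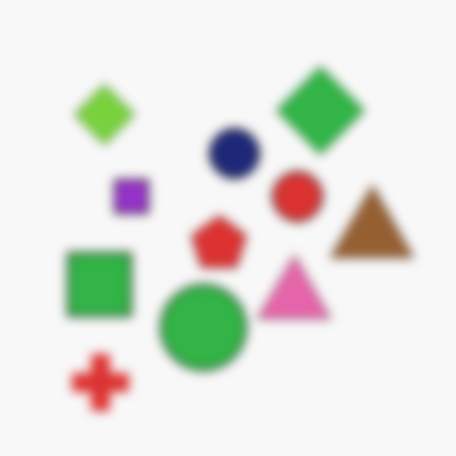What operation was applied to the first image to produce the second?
The image was strongly gaussian-blurred.

Shape edges and outlines are uniformly softened across the whole image.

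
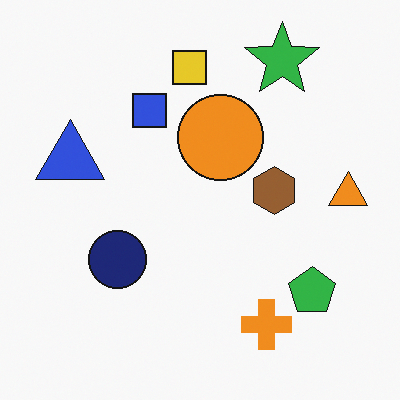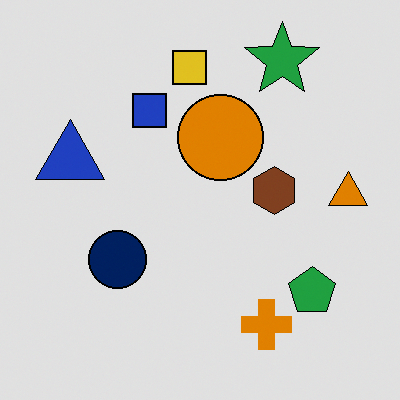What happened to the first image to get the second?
Moderately posterized.

Each flat color has snapped to a coarser quantized level — most visibly, the near-white background has dropped to a flat grey.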